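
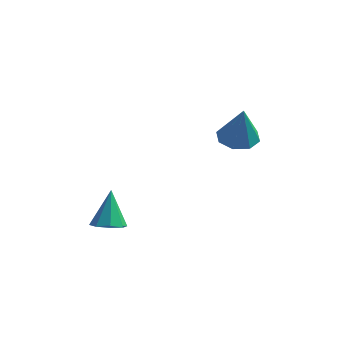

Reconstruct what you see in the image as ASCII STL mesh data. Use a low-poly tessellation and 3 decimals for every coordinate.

solid 
facet normal 0.140 -0.355 -0.924
outer loop
vertex -3.09 -2.134 -1.85
vertex -3.694 -2.588 -1.767
vertex -3.584 -1.881 -2.022
endloop
endfacet
facet normal 0.421 0.900 0.113
outer loop
vertex -3.09 -2.134 -1.85
vertex -3.584 -1.881 -2.022
vertex -3.946 -1.952 -0.113
endloop
endfacet
facet normal 0.142 -0.355 -0.924
outer loop
vertex -3.584 -1.881 -2.022
vertex -3.694 -2.588 -1.767
vertex -4.143 -2.042 -2.046
endloop
endfacet
facet normal -0.276 0.961 -0.017
outer loop
vertex -3.584 -1.881 -2.022
vertex -4.143 -2.042 -2.046
vertex -3.946 -1.952 -0.113
endloop
endfacet
facet normal 0.142 -0.356 -0.924
outer loop
vertex -4.143 -2.042 -2.046
vertex -3.694 -2.588 -1.767
vertex -4.438 -2.523 -1.906
endloop
endfacet
facet normal -0.843 0.535 0.061
outer loop
vertex -4.143 -2.042 -2.046
vertex -4.438 -2.523 -1.906
vertex -3.946 -1.952 -0.113
endloop
endfacet
facet normal 0.141 -0.356 -0.924
outer loop
vertex -4.438 -2.523 -1.906
vertex -3.694 -2.588 -1.767
vertex -4.297 -3.043 -1.684
endloop
endfacet
facet normal -0.945 -0.128 0.300
outer loop
vertex -4.438 -2.523 -1.906
vertex -4.297 -3.043 -1.684
vertex -3.946 -1.952 -0.113
endloop
endfacet
facet normal 0.141 -0.356 -0.924
outer loop
vertex -4.297 -3.043 -1.684
vertex -3.694 -2.588 -1.767
vertex -3.803 -3.296 -1.511
endloop
endfacet
facet normal -0.524 -0.640 0.562
outer loop
vertex -4.297 -3.043 -1.684
vertex -3.803 -3.296 -1.511
vertex -3.946 -1.952 -0.113
endloop
endfacet
facet normal 0.141 -0.356 -0.924
outer loop
vertex -3.803 -3.296 -1.511
vertex -3.694 -2.588 -1.767
vertex -3.245 -3.134 -1.488
endloop
endfacet
facet normal 0.175 -0.701 0.692
outer loop
vertex -3.803 -3.296 -1.511
vertex -3.245 -3.134 -1.488
vertex -3.946 -1.952 -0.113
endloop
endfacet
facet normal 0.141 -0.356 -0.924
outer loop
vertex -3.245 -3.134 -1.488
vertex -3.694 -2.588 -1.767
vertex -2.949 -2.653 -1.628
endloop
endfacet
facet normal 0.739 -0.276 0.614
outer loop
vertex -3.245 -3.134 -1.488
vertex -2.949 -2.653 -1.628
vertex -3.946 -1.952 -0.113
endloop
endfacet
facet normal 0.141 -0.357 -0.924
outer loop
vertex -2.949 -2.653 -1.628
vertex -3.694 -2.588 -1.767
vertex -3.09 -2.134 -1.85
endloop
endfacet
facet normal 0.842 0.389 0.374
outer loop
vertex -2.949 -2.653 -1.628
vertex -3.09 -2.134 -1.85
vertex -3.946 -1.952 -0.113
endloop
endfacet
facet normal -0.257 0.244 -0.935
outer loop
vertex 0.056 2.197 1.473
vertex -0.711 2.597 1.788
vertex 0.15 2.878 1.625
endloop
endfacet
facet normal 0.980 -0.161 0.116
outer loop
vertex 0.056 2.197 1.473
vertex 0.15 2.878 1.625
vertex -0.209 2.123 3.612
endloop
endfacet
facet normal -0.257 0.243 -0.935
outer loop
vertex 0.15 2.878 1.625
vertex -0.711 2.597 1.788
vertex -0.26 3.395 1.872
endloop
endfacet
facet normal 0.810 0.484 0.330
outer loop
vertex 0.15 2.878 1.625
vertex -0.26 3.395 1.872
vertex -0.209 2.123 3.612
endloop
endfacet
facet normal -0.257 0.244 -0.935
outer loop
vertex -0.26 3.395 1.872
vertex -0.711 2.597 1.788
vertex -0.934 3.444 2.07
endloop
endfacet
facet normal 0.225 0.790 0.571
outer loop
vertex -0.26 3.395 1.872
vertex -0.934 3.444 2.07
vertex -0.209 2.123 3.612
endloop
endfacet
facet normal -0.257 0.244 -0.935
outer loop
vertex -0.934 3.444 2.07
vertex -0.711 2.597 1.788
vertex -1.477 2.997 2.103
endloop
endfacet
facet normal -0.431 0.575 0.695
outer loop
vertex -0.934 3.444 2.07
vertex -1.477 2.997 2.103
vertex -0.209 2.123 3.612
endloop
endfacet
facet normal -0.257 0.244 -0.935
outer loop
vertex -1.477 2.997 2.103
vertex -0.711 2.597 1.788
vertex -1.571 2.316 1.951
endloop
endfacet
facet normal -0.775 -0.034 0.631
outer loop
vertex -1.477 2.997 2.103
vertex -1.571 2.316 1.951
vertex -0.209 2.123 3.612
endloop
endfacet
facet normal -0.257 0.244 -0.935
outer loop
vertex -1.571 2.316 1.951
vertex -0.711 2.597 1.788
vertex -1.161 1.8 1.704
endloop
endfacet
facet normal -0.604 -0.679 0.416
outer loop
vertex -1.571 2.316 1.951
vertex -1.161 1.8 1.704
vertex -0.209 2.123 3.612
endloop
endfacet
facet normal -0.257 0.244 -0.935
outer loop
vertex -1.161 1.8 1.704
vertex -0.711 2.597 1.788
vertex -0.487 1.75 1.506
endloop
endfacet
facet normal -0.021 -0.984 0.177
outer loop
vertex -1.161 1.8 1.704
vertex -0.487 1.75 1.506
vertex -0.209 2.123 3.612
endloop
endfacet
facet normal -0.257 0.243 -0.935
outer loop
vertex -0.487 1.75 1.506
vertex -0.711 2.597 1.788
vertex 0.056 2.197 1.473
endloop
endfacet
facet normal 0.637 -0.769 0.052
outer loop
vertex -0.487 1.75 1.506
vertex 0.056 2.197 1.473
vertex -0.209 2.123 3.612
endloop
endfacet

endsolid


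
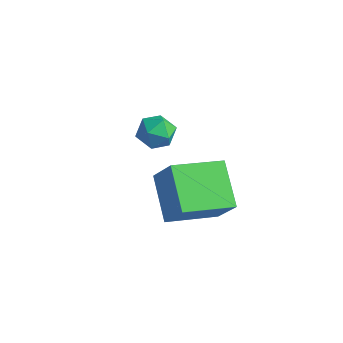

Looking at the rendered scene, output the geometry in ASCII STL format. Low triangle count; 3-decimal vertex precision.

solid 
facet normal -0.568 0.041 -0.822
outer loop
vertex -1.557 -0.708 -1.146
vertex -0.729 1.023 -1.632
vertex -0.246 -1.603 -2.096
endloop
endfacet
facet normal -0.419 -0.874 0.246
outer loop
vertex 0.589 -1.663 -0.888
vertex -1.557 -0.708 -1.146
vertex -0.246 -1.603 -2.096
endloop
endfacet
facet normal -0.568 0.041 -0.822
outer loop
vertex -0.246 -1.603 -2.096
vertex -0.729 1.023 -1.632
vertex 0.582 0.128 -2.583
endloop
endfacet
facet normal 0.709 -0.484 -0.514
outer loop
vertex 0.582 0.128 -2.583
vertex 0.589 -1.663 -0.888
vertex -0.246 -1.603 -2.096
endloop
endfacet
facet normal -0.709 0.483 0.514
outer loop
vertex -1.557 -0.708 -1.146
vertex 0.106 0.963 -0.424
vertex -0.729 1.023 -1.632
endloop
endfacet
facet normal -0.419 -0.874 0.246
outer loop
vertex -0.722 -0.768 0.063
vertex -1.557 -0.708 -1.146
vertex 0.589 -1.663 -0.888
endloop
endfacet
facet normal -0.709 0.484 0.514
outer loop
vertex -0.722 -0.768 0.063
vertex 0.106 0.963 -0.424
vertex -1.557 -0.708 -1.146
endloop
endfacet
facet normal 0.419 0.874 -0.246
outer loop
vertex -0.729 1.023 -1.632
vertex 0.106 0.963 -0.424
vertex 0.582 0.128 -2.583
endloop
endfacet
facet normal 0.709 -0.483 -0.514
outer loop
vertex 1.417 0.068 -1.374
vertex 0.589 -1.663 -0.888
vertex 0.582 0.128 -2.583
endloop
endfacet
facet normal 0.419 0.874 -0.246
outer loop
vertex 0.582 0.128 -2.583
vertex 0.106 0.963 -0.424
vertex 1.417 0.068 -1.374
endloop
endfacet
facet normal 0.568 -0.041 0.822
outer loop
vertex 1.417 0.068 -1.374
vertex -0.722 -0.768 0.063
vertex 0.589 -1.663 -0.888
endloop
endfacet
facet normal 0.568 -0.040 0.822
outer loop
vertex 0.106 0.963 -0.424
vertex -0.722 -0.768 0.063
vertex 1.417 0.068 -1.374
endloop
endfacet
facet normal -0.364 0.357 0.860
outer loop
vertex -3.817 2.123 -1.381
vertex -3.997 1.4 -1.157
vertex -3.299 1.698 -0.985
endloop
endfacet
facet normal 0.163 0.772 0.615
outer loop
vertex -3.817 2.123 -1.381
vertex -3.299 1.698 -0.985
vertex -3.067 2.13 -1.589
endloop
endfacet
facet normal -0.020 0.999 -0.037
outer loop
vertex -3.817 2.123 -1.381
vertex -3.067 2.13 -1.589
vertex -3.621 2.099 -2.134
endloop
endfacet
facet normal -0.660 0.726 -0.195
outer loop
vertex -3.817 2.123 -1.381
vertex -3.621 2.099 -2.134
vertex -4.196 1.648 -1.867
endloop
endfacet
facet normal -0.873 0.329 0.360
outer loop
vertex -3.817 2.123 -1.381
vertex -4.196 1.648 -1.867
vertex -3.997 1.4 -1.157
endloop
endfacet
facet normal 0.748 0.369 0.551
outer loop
vertex -3.067 2.13 -1.589
vertex -3.299 1.698 -0.985
vertex -2.784 1.412 -1.493
endloop
endfacet
facet normal -0.105 -0.301 0.948
outer loop
vertex -3.299 1.698 -0.985
vertex -3.997 1.4 -1.157
vertex -3.359 0.961 -1.226
endloop
endfacet
facet normal -0.928 -0.347 0.139
outer loop
vertex -3.997 1.4 -1.157
vertex -4.196 1.648 -1.867
vertex -3.913 0.93 -1.771
endloop
endfacet
facet normal -0.583 0.295 -0.757
outer loop
vertex -4.196 1.648 -1.867
vertex -3.621 2.099 -2.134
vertex -3.681 1.362 -2.375
endloop
endfacet
facet normal 0.453 0.737 -0.502
outer loop
vertex -3.621 2.099 -2.134
vertex -3.067 2.13 -1.589
vertex -2.983 1.66 -2.203
endloop
endfacet
facet normal 0.660 -0.726 0.195
outer loop
vertex -3.163 0.937 -1.979
vertex -2.784 1.412 -1.493
vertex -3.359 0.961 -1.226
endloop
endfacet
facet normal 0.020 -0.999 0.037
outer loop
vertex -3.163 0.937 -1.979
vertex -3.359 0.961 -1.226
vertex -3.913 0.93 -1.771
endloop
endfacet
facet normal -0.163 -0.772 -0.615
outer loop
vertex -3.163 0.937 -1.979
vertex -3.913 0.93 -1.771
vertex -3.681 1.362 -2.375
endloop
endfacet
facet normal 0.364 -0.357 -0.860
outer loop
vertex -3.163 0.937 -1.979
vertex -3.681 1.362 -2.375
vertex -2.983 1.66 -2.203
endloop
endfacet
facet normal 0.873 -0.329 -0.360
outer loop
vertex -3.163 0.937 -1.979
vertex -2.983 1.66 -2.203
vertex -2.784 1.412 -1.493
endloop
endfacet
facet normal 0.583 -0.295 0.757
outer loop
vertex -3.359 0.961 -1.226
vertex -2.784 1.412 -1.493
vertex -3.299 1.698 -0.985
endloop
endfacet
facet normal -0.453 -0.737 0.502
outer loop
vertex -3.913 0.93 -1.771
vertex -3.359 0.961 -1.226
vertex -3.997 1.4 -1.157
endloop
endfacet
facet normal -0.748 -0.369 -0.551
outer loop
vertex -3.681 1.362 -2.375
vertex -3.913 0.93 -1.771
vertex -4.196 1.648 -1.867
endloop
endfacet
facet normal 0.105 0.301 -0.948
outer loop
vertex -2.983 1.66 -2.203
vertex -3.681 1.362 -2.375
vertex -3.621 2.099 -2.134
endloop
endfacet
facet normal 0.928 0.347 -0.139
outer loop
vertex -2.784 1.412 -1.493
vertex -2.983 1.66 -2.203
vertex -3.067 2.13 -1.589
endloop
endfacet

endsolid


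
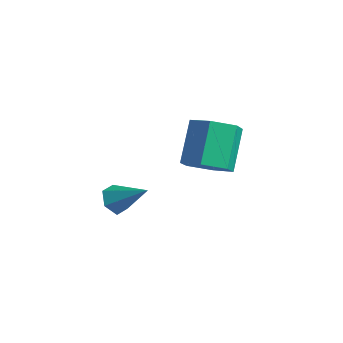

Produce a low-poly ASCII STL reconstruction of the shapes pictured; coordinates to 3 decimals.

solid 
facet normal 0.351 -0.544 -0.762
outer loop
vertex 1.009 -0.487 0.312
vertex 0.011 -0.629 -0.046
vertex 0.585 0.21 -0.38
endloop
endfacet
facet normal 0.848 0.529 0.013
outer loop
vertex 1.009 -0.487 0.312
vertex 0.585 0.21 -0.38
vertex 0.287 0.631 1.884
endloop
endfacet
facet normal 0.848 0.529 0.013
outer loop
vertex 0.287 0.631 1.884
vertex 0.585 0.21 -0.38
vertex -0.137 1.328 1.193
endloop
endfacet
facet normal -0.351 0.543 0.763
outer loop
vertex 0.287 0.631 1.884
vertex -0.137 1.328 1.193
vertex -0.711 0.489 1.526
endloop
endfacet
facet normal 0.349 -0.543 -0.764
outer loop
vertex 0.585 0.21 -0.38
vertex 0.011 -0.629 -0.046
vertex -0.414 0.069 -0.737
endloop
endfacet
facet normal 0.080 0.830 -0.553
outer loop
vertex 0.585 0.21 -0.38
vertex -0.414 0.069 -0.737
vertex -0.137 1.328 1.193
endloop
endfacet
facet normal 0.081 0.829 -0.553
outer loop
vertex -0.137 1.328 1.193
vertex -0.414 0.069 -0.737
vertex -1.136 1.187 0.835
endloop
endfacet
facet normal -0.350 0.543 0.763
outer loop
vertex -0.137 1.328 1.193
vertex -1.136 1.187 0.835
vertex -0.711 0.489 1.526
endloop
endfacet
facet normal 0.351 -0.542 -0.763
outer loop
vertex -0.414 0.069 -0.737
vertex 0.011 -0.629 -0.046
vertex -0.987 -0.771 -0.404
endloop
endfacet
facet normal -0.768 0.300 -0.566
outer loop
vertex -0.414 0.069 -0.737
vertex -0.987 -0.771 -0.404
vertex -1.136 1.187 0.835
endloop
endfacet
facet normal -0.768 0.300 -0.566
outer loop
vertex -1.136 1.187 0.835
vertex -0.987 -0.771 -0.404
vertex -1.709 0.347 1.168
endloop
endfacet
facet normal -0.351 0.542 0.763
outer loop
vertex -1.136 1.187 0.835
vertex -1.709 0.347 1.168
vertex -0.711 0.489 1.526
endloop
endfacet
facet normal 0.351 -0.543 -0.763
outer loop
vertex -0.987 -0.771 -0.404
vertex 0.011 -0.629 -0.046
vertex -0.563 -1.468 0.287
endloop
endfacet
facet normal -0.848 -0.529 -0.013
outer loop
vertex -0.987 -0.771 -0.404
vertex -0.563 -1.468 0.287
vertex -1.709 0.347 1.168
endloop
endfacet
facet normal -0.848 -0.529 -0.013
outer loop
vertex -1.709 0.347 1.168
vertex -0.563 -1.468 0.287
vertex -1.285 -0.35 1.86
endloop
endfacet
facet normal -0.351 0.544 0.762
outer loop
vertex -1.709 0.347 1.168
vertex -1.285 -0.35 1.86
vertex -0.711 0.489 1.526
endloop
endfacet
facet normal 0.350 -0.543 -0.763
outer loop
vertex -0.563 -1.468 0.287
vertex 0.011 -0.629 -0.046
vertex 0.436 -1.327 0.645
endloop
endfacet
facet normal -0.081 -0.830 0.552
outer loop
vertex -0.563 -1.468 0.287
vertex 0.436 -1.327 0.645
vertex -1.285 -0.35 1.86
endloop
endfacet
facet normal -0.081 -0.829 0.553
outer loop
vertex -1.285 -0.35 1.86
vertex 0.436 -1.327 0.645
vertex -0.286 -0.209 2.217
endloop
endfacet
facet normal -0.349 0.543 0.764
outer loop
vertex -1.285 -0.35 1.86
vertex -0.286 -0.209 2.217
vertex -0.711 0.489 1.526
endloop
endfacet
facet normal 0.351 -0.542 -0.763
outer loop
vertex 0.436 -1.327 0.645
vertex 0.011 -0.629 -0.046
vertex 1.009 -0.487 0.312
endloop
endfacet
facet normal 0.768 -0.300 0.566
outer loop
vertex 0.436 -1.327 0.645
vertex 1.009 -0.487 0.312
vertex -0.286 -0.209 2.217
endloop
endfacet
facet normal 0.768 -0.300 0.566
outer loop
vertex -0.286 -0.209 2.217
vertex 1.009 -0.487 0.312
vertex 0.287 0.631 1.884
endloop
endfacet
facet normal -0.351 0.542 0.763
outer loop
vertex -0.286 -0.209 2.217
vertex 0.287 0.631 1.884
vertex -0.711 0.489 1.526
endloop
endfacet
facet normal -0.759 -0.311 -0.572
outer loop
vertex -3.758 -1.985 -4.185
vertex -4.253 -1.68 -3.695
vertex -3.986 -1.266 -4.274
endloop
endfacet
facet normal 0.804 0.185 -0.566
outer loop
vertex -3.758 -1.985 -4.185
vertex -3.986 -1.266 -4.274
vertex -2.887 -1.12 -2.665
endloop
endfacet
facet normal -0.759 -0.311 -0.572
outer loop
vertex -3.986 -1.266 -4.274
vertex -4.253 -1.68 -3.695
vertex -4.481 -0.96 -3.784
endloop
endfacet
facet normal 0.289 0.916 -0.280
outer loop
vertex -3.986 -1.266 -4.274
vertex -4.481 -0.96 -3.784
vertex -2.887 -1.12 -2.665
endloop
endfacet
facet normal -0.759 -0.311 -0.572
outer loop
vertex -4.481 -0.96 -3.784
vertex -4.253 -1.68 -3.695
vertex -4.747 -1.375 -3.206
endloop
endfacet
facet normal -0.255 0.837 0.484
outer loop
vertex -4.481 -0.96 -3.784
vertex -4.747 -1.375 -3.206
vertex -2.887 -1.12 -2.665
endloop
endfacet
facet normal -0.759 -0.310 -0.573
outer loop
vertex -4.747 -1.375 -3.206
vertex -4.253 -1.68 -3.695
vertex -4.52 -2.094 -3.117
endloop
endfacet
facet normal -0.283 0.029 0.959
outer loop
vertex -4.747 -1.375 -3.206
vertex -4.52 -2.094 -3.117
vertex -2.887 -1.12 -2.665
endloop
endfacet
facet normal -0.758 -0.311 -0.573
outer loop
vertex -4.52 -2.094 -3.117
vertex -4.253 -1.68 -3.695
vertex -4.025 -2.399 -3.606
endloop
endfacet
facet normal 0.232 -0.702 0.673
outer loop
vertex -4.52 -2.094 -3.117
vertex -4.025 -2.399 -3.606
vertex -2.887 -1.12 -2.665
endloop
endfacet
facet normal -0.759 -0.311 -0.572
outer loop
vertex -4.025 -2.399 -3.606
vertex -4.253 -1.68 -3.695
vertex -3.758 -1.985 -4.185
endloop
endfacet
facet normal 0.776 -0.625 -0.089
outer loop
vertex -4.025 -2.399 -3.606
vertex -3.758 -1.985 -4.185
vertex -2.887 -1.12 -2.665
endloop
endfacet

endsolid


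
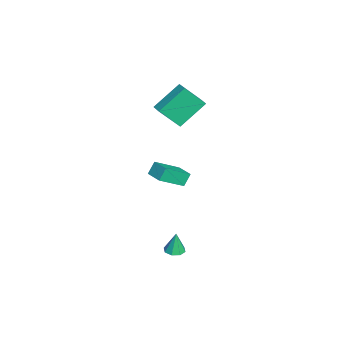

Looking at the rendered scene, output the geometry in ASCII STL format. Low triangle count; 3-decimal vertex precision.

solid 
facet normal 0.030 -0.063 -0.998
outer loop
vertex 2.122 0.178 -4.504
vertex 1.818 0.67 -4.544
vertex 2.382 0.538 -4.519
endloop
endfacet
facet normal 0.736 -0.513 0.443
outer loop
vertex 2.122 0.178 -4.504
vertex 2.382 0.538 -4.519
vertex 1.782 0.75 -3.276
endloop
endfacet
facet normal 0.029 -0.064 -0.998
outer loop
vertex 2.382 0.538 -4.519
vertex 1.818 0.67 -4.544
vertex 2.311 0.975 -4.549
endloop
endfacet
facet normal 0.898 0.174 0.404
outer loop
vertex 2.382 0.538 -4.519
vertex 2.311 0.975 -4.549
vertex 1.782 0.75 -3.276
endloop
endfacet
facet normal 0.028 -0.061 -0.998
outer loop
vertex 2.311 0.975 -4.549
vertex 1.818 0.67 -4.544
vertex 1.952 1.234 -4.575
endloop
endfacet
facet normal 0.530 0.770 0.356
outer loop
vertex 2.311 0.975 -4.549
vertex 1.952 1.234 -4.575
vertex 1.782 0.75 -3.276
endloop
endfacet
facet normal 0.028 -0.062 -0.998
outer loop
vertex 1.952 1.234 -4.575
vertex 1.818 0.67 -4.544
vertex 1.514 1.162 -4.583
endloop
endfacet
facet normal -0.159 0.932 0.326
outer loop
vertex 1.952 1.234 -4.575
vertex 1.514 1.162 -4.583
vertex 1.782 0.75 -3.276
endloop
endfacet
facet normal 0.028 -0.062 -0.998
outer loop
vertex 1.514 1.162 -4.583
vertex 1.818 0.67 -4.544
vertex 1.254 0.803 -4.568
endloop
endfacet
facet normal -0.757 0.562 0.332
outer loop
vertex 1.514 1.162 -4.583
vertex 1.254 0.803 -4.568
vertex 1.782 0.75 -3.276
endloop
endfacet
facet normal 0.027 -0.064 -0.998
outer loop
vertex 1.254 0.803 -4.568
vertex 1.818 0.67 -4.544
vertex 1.324 0.366 -4.538
endloop
endfacet
facet normal -0.921 -0.122 0.371
outer loop
vertex 1.254 0.803 -4.568
vertex 1.324 0.366 -4.538
vertex 1.782 0.75 -3.276
endloop
endfacet
facet normal 0.027 -0.063 -0.998
outer loop
vertex 1.324 0.366 -4.538
vertex 1.818 0.67 -4.544
vertex 1.684 0.107 -4.512
endloop
endfacet
facet normal -0.550 -0.722 0.419
outer loop
vertex 1.324 0.366 -4.538
vertex 1.684 0.107 -4.512
vertex 1.782 0.75 -3.276
endloop
endfacet
facet normal 0.029 -0.063 -0.998
outer loop
vertex 1.684 0.107 -4.512
vertex 1.818 0.67 -4.544
vertex 2.122 0.178 -4.504
endloop
endfacet
facet normal 0.135 -0.883 0.449
outer loop
vertex 1.684 0.107 -4.512
vertex 2.122 0.178 -4.504
vertex 1.782 0.75 -3.276
endloop
endfacet
facet normal -0.906 -0.372 -0.204
outer loop
vertex -3.667 -0.636 2.762
vertex -4.504 0.701 4.04
vertex -3.841 0.501 1.457
endloop
endfacet
facet normal 0.412 -0.659 -0.629
outer loop
vertex -3.116 0.799 1.62
vertex -3.667 -0.636 2.762
vertex -3.841 0.501 1.457
endloop
endfacet
facet normal -0.906 -0.372 -0.204
outer loop
vertex -3.841 0.501 1.457
vertex -4.504 0.701 4.04
vertex -4.678 1.839 2.735
endloop
endfacet
facet normal -0.100 0.654 -0.750
outer loop
vertex -4.678 1.839 2.735
vertex -3.116 0.799 1.62
vertex -3.841 0.501 1.457
endloop
endfacet
facet normal 0.100 -0.654 0.750
outer loop
vertex -3.667 -0.636 2.762
vertex -3.779 0.999 4.203
vertex -4.504 0.701 4.04
endloop
endfacet
facet normal 0.412 -0.659 -0.630
outer loop
vertex -2.942 -0.339 2.925
vertex -3.667 -0.636 2.762
vertex -3.116 0.799 1.62
endloop
endfacet
facet normal 0.099 -0.654 0.750
outer loop
vertex -2.942 -0.339 2.925
vertex -3.779 0.999 4.203
vertex -3.667 -0.636 2.762
endloop
endfacet
facet normal -0.412 0.659 0.629
outer loop
vertex -4.504 0.701 4.04
vertex -3.779 0.999 4.203
vertex -4.678 1.839 2.735
endloop
endfacet
facet normal -0.099 0.654 -0.750
outer loop
vertex -3.953 2.136 2.898
vertex -3.116 0.799 1.62
vertex -4.678 1.839 2.735
endloop
endfacet
facet normal -0.412 0.659 0.629
outer loop
vertex -4.678 1.839 2.735
vertex -3.779 0.999 4.203
vertex -3.953 2.136 2.898
endloop
endfacet
facet normal 0.906 0.372 0.204
outer loop
vertex -3.953 2.136 2.898
vertex -2.942 -0.339 2.925
vertex -3.116 0.799 1.62
endloop
endfacet
facet normal 0.906 0.372 0.203
outer loop
vertex -3.779 0.999 4.203
vertex -2.942 -0.339 2.925
vertex -3.953 2.136 2.898
endloop
endfacet
facet normal -0.418 0.724 -0.549
outer loop
vertex -2.539 0.764 -1.268
vertex -1.646 1.389 -1.124
vertex -2.194 0.431 -1.969
endloop
endfacet
facet normal -0.812 -0.568 -0.130
outer loop
vertex -1.454 -0.849 -0.996
vertex -2.539 0.764 -1.268
vertex -2.194 0.431 -1.969
endloop
endfacet
facet normal -0.417 0.724 -0.550
outer loop
vertex -2.194 0.431 -1.969
vertex -1.646 1.389 -1.124
vertex -1.3 1.056 -1.825
endloop
endfacet
facet normal 0.407 -0.392 -0.825
outer loop
vertex -1.3 1.056 -1.825
vertex -1.454 -0.849 -0.996
vertex -2.194 0.431 -1.969
endloop
endfacet
facet normal -0.407 0.392 0.825
outer loop
vertex -2.539 0.764 -1.268
vertex -0.906 0.109 -0.151
vertex -1.646 1.389 -1.124
endloop
endfacet
facet normal -0.812 -0.568 -0.131
outer loop
vertex -1.8 -0.516 -0.295
vertex -2.539 0.764 -1.268
vertex -1.454 -0.849 -0.996
endloop
endfacet
facet normal -0.407 0.392 0.825
outer loop
vertex -1.8 -0.516 -0.295
vertex -0.906 0.109 -0.151
vertex -2.539 0.764 -1.268
endloop
endfacet
facet normal 0.812 0.569 0.131
outer loop
vertex -1.646 1.389 -1.124
vertex -0.906 0.109 -0.151
vertex -1.3 1.056 -1.825
endloop
endfacet
facet normal 0.407 -0.392 -0.825
outer loop
vertex -0.561 -0.224 -0.852
vertex -1.454 -0.849 -0.996
vertex -1.3 1.056 -1.825
endloop
endfacet
facet normal 0.813 0.568 0.130
outer loop
vertex -1.3 1.056 -1.825
vertex -0.906 0.109 -0.151
vertex -0.561 -0.224 -0.852
endloop
endfacet
facet normal 0.418 -0.723 0.550
outer loop
vertex -0.561 -0.224 -0.852
vertex -1.8 -0.516 -0.295
vertex -1.454 -0.849 -0.996
endloop
endfacet
facet normal 0.418 -0.724 0.549
outer loop
vertex -0.906 0.109 -0.151
vertex -1.8 -0.516 -0.295
vertex -0.561 -0.224 -0.852
endloop
endfacet

endsolid


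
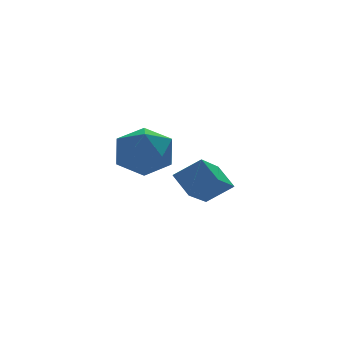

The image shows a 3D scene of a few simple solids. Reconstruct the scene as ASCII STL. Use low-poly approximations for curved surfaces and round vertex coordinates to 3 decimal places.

solid 
facet normal -0.746 0.665 -0.020
outer loop
vertex -0.969 1.405 0.307
vertex -1.698 0.573 -0.182
vertex -1.63 0.685 1.02
endloop
endfacet
facet normal -0.303 0.796 0.523
outer loop
vertex -0.969 1.405 0.307
vertex -1.63 0.685 1.02
vertex -0.482 0.933 1.308
endloop
endfacet
facet normal 0.349 0.902 0.255
outer loop
vertex -0.969 1.405 0.307
vertex -0.482 0.933 1.308
vertex 0.16 0.974 0.284
endloop
endfacet
facet normal 0.310 0.835 -0.455
outer loop
vertex -0.969 1.405 0.307
vertex 0.16 0.974 0.284
vertex -0.591 0.751 -0.637
endloop
endfacet
facet normal -0.368 0.689 -0.625
outer loop
vertex -0.969 1.405 0.307
vertex -0.591 0.751 -0.637
vertex -1.698 0.573 -0.182
endloop
endfacet
facet normal -0.281 0.214 0.936
outer loop
vertex -0.482 0.933 1.308
vertex -1.63 0.685 1.02
vertex -0.909 -0.191 1.437
endloop
endfacet
facet normal -0.998 0.001 0.056
outer loop
vertex -1.63 0.685 1.02
vertex -1.698 0.573 -0.182
vertex -1.66 -0.414 0.516
endloop
endfacet
facet normal -0.385 0.041 -0.922
outer loop
vertex -1.698 0.573 -0.182
vertex -0.591 0.751 -0.637
vertex -1.018 -0.373 -0.508
endloop
endfacet
facet normal 0.711 0.277 -0.647
outer loop
vertex -0.591 0.751 -0.637
vertex 0.16 0.974 0.284
vertex 0.13 -0.125 -0.22
endloop
endfacet
facet normal 0.775 0.384 0.501
outer loop
vertex 0.16 0.974 0.284
vertex -0.482 0.933 1.308
vertex 0.198 -0.013 0.982
endloop
endfacet
facet normal -0.310 -0.835 0.455
outer loop
vertex -0.531 -0.845 0.493
vertex -0.909 -0.191 1.437
vertex -1.66 -0.414 0.516
endloop
endfacet
facet normal -0.349 -0.902 -0.255
outer loop
vertex -0.531 -0.845 0.493
vertex -1.66 -0.414 0.516
vertex -1.018 -0.373 -0.508
endloop
endfacet
facet normal 0.303 -0.796 -0.523
outer loop
vertex -0.531 -0.845 0.493
vertex -1.018 -0.373 -0.508
vertex 0.13 -0.125 -0.22
endloop
endfacet
facet normal 0.746 -0.665 0.020
outer loop
vertex -0.531 -0.845 0.493
vertex 0.13 -0.125 -0.22
vertex 0.198 -0.013 0.982
endloop
endfacet
facet normal 0.368 -0.689 0.625
outer loop
vertex -0.531 -0.845 0.493
vertex 0.198 -0.013 0.982
vertex -0.909 -0.191 1.437
endloop
endfacet
facet normal -0.711 -0.277 0.647
outer loop
vertex -1.66 -0.414 0.516
vertex -0.909 -0.191 1.437
vertex -1.63 0.685 1.02
endloop
endfacet
facet normal -0.775 -0.384 -0.501
outer loop
vertex -1.018 -0.373 -0.508
vertex -1.66 -0.414 0.516
vertex -1.698 0.573 -0.182
endloop
endfacet
facet normal 0.281 -0.214 -0.936
outer loop
vertex 0.13 -0.125 -0.22
vertex -1.018 -0.373 -0.508
vertex -0.591 0.751 -0.637
endloop
endfacet
facet normal 0.998 -0.001 -0.056
outer loop
vertex 0.198 -0.013 0.982
vertex 0.13 -0.125 -0.22
vertex 0.16 0.974 0.284
endloop
endfacet
facet normal 0.385 -0.041 0.922
outer loop
vertex -0.909 -0.191 1.437
vertex 0.198 -0.013 0.982
vertex -0.482 0.933 1.308
endloop
endfacet
facet normal -0.756 0.278 -0.592
outer loop
vertex -0.912 -4.079 -0.111
vertex -1.161 -3.286 0.579
vertex 0.233 -2.921 -1.03
endloop
endfacet
facet normal 0.230 -0.734 -0.638
outer loop
vertex 1.141 -3.254 -0.319
vertex -0.912 -4.079 -0.111
vertex 0.233 -2.921 -1.03
endloop
endfacet
facet normal -0.756 0.278 -0.592
outer loop
vertex 0.233 -2.921 -1.03
vertex -1.161 -3.286 0.579
vertex -0.016 -2.128 -0.34
endloop
endfacet
facet normal 0.612 0.620 -0.491
outer loop
vertex -0.016 -2.128 -0.34
vertex 1.141 -3.254 -0.319
vertex 0.233 -2.921 -1.03
endloop
endfacet
facet normal -0.612 -0.620 0.491
outer loop
vertex -0.912 -4.079 -0.111
vertex -0.253 -3.619 1.29
vertex -1.161 -3.286 0.579
endloop
endfacet
facet normal 0.230 -0.734 -0.638
outer loop
vertex -0.004 -4.412 0.6
vertex -0.912 -4.079 -0.111
vertex 1.141 -3.254 -0.319
endloop
endfacet
facet normal -0.612 -0.620 0.491
outer loop
vertex -0.004 -4.412 0.6
vertex -0.253 -3.619 1.29
vertex -0.912 -4.079 -0.111
endloop
endfacet
facet normal -0.230 0.734 0.638
outer loop
vertex -1.161 -3.286 0.579
vertex -0.253 -3.619 1.29
vertex -0.016 -2.128 -0.34
endloop
endfacet
facet normal 0.612 0.620 -0.491
outer loop
vertex 0.892 -2.461 0.371
vertex 1.141 -3.254 -0.319
vertex -0.016 -2.128 -0.34
endloop
endfacet
facet normal -0.230 0.734 0.638
outer loop
vertex -0.016 -2.128 -0.34
vertex -0.253 -3.619 1.29
vertex 0.892 -2.461 0.371
endloop
endfacet
facet normal 0.756 -0.278 0.592
outer loop
vertex 0.892 -2.461 0.371
vertex -0.004 -4.412 0.6
vertex 1.141 -3.254 -0.319
endloop
endfacet
facet normal 0.756 -0.278 0.592
outer loop
vertex -0.253 -3.619 1.29
vertex -0.004 -4.412 0.6
vertex 0.892 -2.461 0.371
endloop
endfacet

endsolid


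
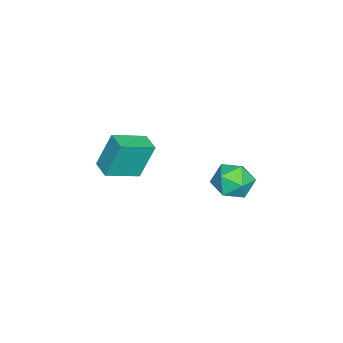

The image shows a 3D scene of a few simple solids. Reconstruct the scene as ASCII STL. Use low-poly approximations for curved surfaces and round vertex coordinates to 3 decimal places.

solid 
facet normal 0.359 0.930 -0.084
outer loop
vertex -1.287 1.768 -2.181
vertex -1.912 2.074 -1.465
vertex -1.0 1.744 -1.225
endloop
endfacet
facet normal 0.859 0.448 -0.247
outer loop
vertex -1.287 1.768 -2.181
vertex -1.0 1.744 -1.225
vertex -0.777 0.983 -1.832
endloop
endfacet
facet normal 0.616 0.050 -0.786
outer loop
vertex -1.287 1.768 -2.181
vertex -0.777 0.983 -1.832
vertex -1.551 0.842 -2.447
endloop
endfacet
facet normal -0.036 0.285 -0.958
outer loop
vertex -1.287 1.768 -2.181
vertex -1.551 0.842 -2.447
vertex -2.253 1.516 -2.22
endloop
endfacet
facet normal -0.195 0.829 -0.524
outer loop
vertex -1.287 1.768 -2.181
vertex -2.253 1.516 -2.22
vertex -1.912 2.074 -1.465
endloop
endfacet
facet normal 0.947 0.023 0.319
outer loop
vertex -0.777 0.983 -1.832
vertex -1.0 1.744 -1.225
vertex -1.087 0.804 -0.9
endloop
endfacet
facet normal 0.137 0.802 0.582
outer loop
vertex -1.0 1.744 -1.225
vertex -1.912 2.074 -1.465
vertex -1.789 1.478 -0.673
endloop
endfacet
facet normal -0.758 0.639 -0.130
outer loop
vertex -1.912 2.074 -1.465
vertex -2.253 1.516 -2.22
vertex -2.563 1.337 -1.288
endloop
endfacet
facet normal -0.500 -0.241 -0.832
outer loop
vertex -2.253 1.516 -2.22
vertex -1.551 0.842 -2.447
vertex -2.34 0.576 -1.895
endloop
endfacet
facet normal 0.553 -0.622 -0.554
outer loop
vertex -1.551 0.842 -2.447
vertex -0.777 0.983 -1.832
vertex -1.428 0.246 -1.655
endloop
endfacet
facet normal 0.036 -0.285 0.958
outer loop
vertex -2.053 0.552 -0.939
vertex -1.087 0.804 -0.9
vertex -1.789 1.478 -0.673
endloop
endfacet
facet normal -0.616 -0.050 0.786
outer loop
vertex -2.053 0.552 -0.939
vertex -1.789 1.478 -0.673
vertex -2.563 1.337 -1.288
endloop
endfacet
facet normal -0.859 -0.448 0.247
outer loop
vertex -2.053 0.552 -0.939
vertex -2.563 1.337 -1.288
vertex -2.34 0.576 -1.895
endloop
endfacet
facet normal -0.359 -0.930 0.084
outer loop
vertex -2.053 0.552 -0.939
vertex -2.34 0.576 -1.895
vertex -1.428 0.246 -1.655
endloop
endfacet
facet normal 0.195 -0.829 0.524
outer loop
vertex -2.053 0.552 -0.939
vertex -1.428 0.246 -1.655
vertex -1.087 0.804 -0.9
endloop
endfacet
facet normal 0.500 0.241 0.832
outer loop
vertex -1.789 1.478 -0.673
vertex -1.087 0.804 -0.9
vertex -1.0 1.744 -1.225
endloop
endfacet
facet normal -0.553 0.622 0.554
outer loop
vertex -2.563 1.337 -1.288
vertex -1.789 1.478 -0.673
vertex -1.912 2.074 -1.465
endloop
endfacet
facet normal -0.947 -0.023 -0.319
outer loop
vertex -2.34 0.576 -1.895
vertex -2.563 1.337 -1.288
vertex -2.253 1.516 -2.22
endloop
endfacet
facet normal -0.137 -0.802 -0.582
outer loop
vertex -1.428 0.246 -1.655
vertex -2.34 0.576 -1.895
vertex -1.551 0.842 -2.447
endloop
endfacet
facet normal 0.758 -0.639 0.130
outer loop
vertex -1.087 0.804 -0.9
vertex -1.428 0.246 -1.655
vertex -0.777 0.983 -1.832
endloop
endfacet
facet normal -0.641 0.678 -0.360
outer loop
vertex -3.448 -3.14 -1.02
vertex -2.732 -2.504 -1.096
vertex -3.103 -3.736 -2.759
endloop
endfacet
facet normal -0.745 -0.662 0.079
outer loop
vertex -2.008 -4.896 -2.144
vertex -3.448 -3.14 -1.02
vertex -3.103 -3.736 -2.759
endloop
endfacet
facet normal -0.641 0.678 -0.359
outer loop
vertex -3.103 -3.736 -2.759
vertex -2.732 -2.504 -1.096
vertex -2.388 -3.1 -2.835
endloop
endfacet
facet normal 0.185 -0.319 -0.930
outer loop
vertex -2.388 -3.1 -2.835
vertex -2.008 -4.896 -2.144
vertex -3.103 -3.736 -2.759
endloop
endfacet
facet normal -0.184 0.319 0.930
outer loop
vertex -3.448 -3.14 -1.02
vertex -1.637 -3.664 -0.481
vertex -2.732 -2.504 -1.096
endloop
endfacet
facet normal -0.745 -0.662 0.079
outer loop
vertex -2.352 -4.3 -0.405
vertex -3.448 -3.14 -1.02
vertex -2.008 -4.896 -2.144
endloop
endfacet
facet normal -0.185 0.319 0.930
outer loop
vertex -2.352 -4.3 -0.405
vertex -1.637 -3.664 -0.481
vertex -3.448 -3.14 -1.02
endloop
endfacet
facet normal 0.746 0.662 -0.079
outer loop
vertex -2.732 -2.504 -1.096
vertex -1.637 -3.664 -0.481
vertex -2.388 -3.1 -2.835
endloop
endfacet
facet normal 0.184 -0.319 -0.930
outer loop
vertex -1.292 -4.26 -2.22
vertex -2.008 -4.896 -2.144
vertex -2.388 -3.1 -2.835
endloop
endfacet
facet normal 0.745 0.662 -0.079
outer loop
vertex -2.388 -3.1 -2.835
vertex -1.637 -3.664 -0.481
vertex -1.292 -4.26 -2.22
endloop
endfacet
facet normal 0.641 -0.678 0.359
outer loop
vertex -1.292 -4.26 -2.22
vertex -2.352 -4.3 -0.405
vertex -2.008 -4.896 -2.144
endloop
endfacet
facet normal 0.641 -0.678 0.360
outer loop
vertex -1.637 -3.664 -0.481
vertex -2.352 -4.3 -0.405
vertex -1.292 -4.26 -2.22
endloop
endfacet

endsolid


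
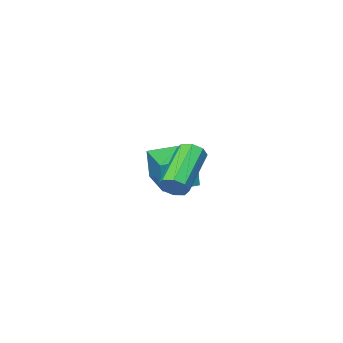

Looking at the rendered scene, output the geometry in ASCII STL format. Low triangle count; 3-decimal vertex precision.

solid 
facet normal -0.950 0.297 0.095
outer loop
vertex -2.982 -1.278 2.552
vertex -2.515 0.249 2.449
vertex -3.127 -1.322 1.241
endloop
endfacet
facet normal -0.292 -0.954 0.064
outer loop
vertex -1.825 -1.729 1.111
vertex -2.982 -1.278 2.552
vertex -3.127 -1.322 1.241
endloop
endfacet
facet normal -0.950 0.297 0.095
outer loop
vertex -3.127 -1.322 1.241
vertex -2.515 0.249 2.449
vertex -2.66 0.205 1.138
endloop
endfacet
facet normal -0.110 -0.033 -0.993
outer loop
vertex -2.66 0.205 1.138
vertex -1.825 -1.729 1.111
vertex -3.127 -1.322 1.241
endloop
endfacet
facet normal 0.110 0.033 0.993
outer loop
vertex -2.982 -1.278 2.552
vertex -1.213 -0.158 2.319
vertex -2.515 0.249 2.449
endloop
endfacet
facet normal -0.292 -0.954 0.064
outer loop
vertex -1.68 -1.685 2.422
vertex -2.982 -1.278 2.552
vertex -1.825 -1.729 1.111
endloop
endfacet
facet normal 0.110 0.033 0.993
outer loop
vertex -1.68 -1.685 2.422
vertex -1.213 -0.158 2.319
vertex -2.982 -1.278 2.552
endloop
endfacet
facet normal 0.292 0.954 -0.064
outer loop
vertex -2.515 0.249 2.449
vertex -1.213 -0.158 2.319
vertex -2.66 0.205 1.138
endloop
endfacet
facet normal -0.110 -0.033 -0.993
outer loop
vertex -1.358 -0.202 1.008
vertex -1.825 -1.729 1.111
vertex -2.66 0.205 1.138
endloop
endfacet
facet normal 0.292 0.954 -0.064
outer loop
vertex -2.66 0.205 1.138
vertex -1.213 -0.158 2.319
vertex -1.358 -0.202 1.008
endloop
endfacet
facet normal 0.950 -0.297 -0.095
outer loop
vertex -1.358 -0.202 1.008
vertex -1.68 -1.685 2.422
vertex -1.825 -1.729 1.111
endloop
endfacet
facet normal 0.950 -0.297 -0.095
outer loop
vertex -1.213 -0.158 2.319
vertex -1.68 -1.685 2.422
vertex -1.358 -0.202 1.008
endloop
endfacet
facet normal 0.718 0.491 -0.494
outer loop
vertex 1.157 3.435 3.419
vertex 0.804 3.559 3.029
vertex 0.961 3.793 3.49
endloop
endfacet
facet normal 0.511 0.110 0.853
outer loop
vertex 1.157 3.435 3.419
vertex 0.961 3.793 3.49
vertex -0.272 2.458 4.401
endloop
endfacet
facet normal 0.511 0.110 0.852
outer loop
vertex -0.272 2.458 4.401
vertex 0.961 3.793 3.49
vertex -0.467 2.815 4.472
endloop
endfacet
facet normal -0.718 -0.490 0.494
outer loop
vertex -0.272 2.458 4.401
vertex -0.467 2.815 4.472
vertex -0.624 2.581 4.011
endloop
endfacet
facet normal 0.717 0.492 -0.494
outer loop
vertex 0.961 3.793 3.49
vertex 0.804 3.559 3.029
vertex 0.673 4.013 3.291
endloop
endfacet
facet normal 0.026 0.689 0.724
outer loop
vertex 0.961 3.793 3.49
vertex 0.673 4.013 3.291
vertex -0.467 2.815 4.472
endloop
endfacet
facet normal 0.026 0.689 0.724
outer loop
vertex -0.467 2.815 4.472
vertex 0.673 4.013 3.291
vertex -0.755 3.035 4.273
endloop
endfacet
facet normal -0.717 -0.492 0.494
outer loop
vertex -0.467 2.815 4.472
vertex -0.755 3.035 4.273
vertex -0.624 2.581 4.011
endloop
endfacet
facet normal 0.718 0.492 -0.493
outer loop
vertex 0.673 4.013 3.291
vertex 0.804 3.559 3.029
vertex 0.463 3.967 2.939
endloop
endfacet
facet normal -0.474 0.864 0.170
outer loop
vertex 0.673 4.013 3.291
vertex 0.463 3.967 2.939
vertex -0.755 3.035 4.273
endloop
endfacet
facet normal -0.474 0.864 0.171
outer loop
vertex -0.755 3.035 4.273
vertex 0.463 3.967 2.939
vertex -0.966 2.989 3.92
endloop
endfacet
facet normal -0.718 -0.492 0.493
outer loop
vertex -0.755 3.035 4.273
vertex -0.966 2.989 3.92
vertex -0.624 2.581 4.011
endloop
endfacet
facet normal 0.718 0.491 -0.493
outer loop
vertex 0.463 3.967 2.939
vertex 0.804 3.559 3.029
vertex 0.452 3.682 2.639
endloop
endfacet
facet normal -0.696 0.533 -0.481
outer loop
vertex 0.463 3.967 2.939
vertex 0.452 3.682 2.639
vertex -0.966 2.989 3.92
endloop
endfacet
facet normal -0.695 0.534 -0.481
outer loop
vertex -0.966 2.989 3.92
vertex 0.452 3.682 2.639
vertex -0.977 2.705 3.621
endloop
endfacet
facet normal -0.718 -0.492 0.493
outer loop
vertex -0.966 2.989 3.92
vertex -0.977 2.705 3.621
vertex -0.624 2.581 4.011
endloop
endfacet
facet normal 0.718 0.490 -0.494
outer loop
vertex 0.452 3.682 2.639
vertex 0.804 3.559 3.029
vertex 0.647 3.325 2.568
endloop
endfacet
facet normal -0.511 -0.110 -0.853
outer loop
vertex 0.452 3.682 2.639
vertex 0.647 3.325 2.568
vertex -0.977 2.705 3.621
endloop
endfacet
facet normal -0.511 -0.110 -0.853
outer loop
vertex -0.977 2.705 3.621
vertex 0.647 3.325 2.568
vertex -0.781 2.347 3.55
endloop
endfacet
facet normal -0.718 -0.491 0.494
outer loop
vertex -0.977 2.705 3.621
vertex -0.781 2.347 3.55
vertex -0.624 2.581 4.011
endloop
endfacet
facet normal 0.717 0.492 -0.494
outer loop
vertex 0.647 3.325 2.568
vertex 0.804 3.559 3.029
vertex 0.935 3.105 2.767
endloop
endfacet
facet normal -0.026 -0.689 -0.724
outer loop
vertex 0.647 3.325 2.568
vertex 0.935 3.105 2.767
vertex -0.781 2.347 3.55
endloop
endfacet
facet normal -0.026 -0.689 -0.724
outer loop
vertex -0.781 2.347 3.55
vertex 0.935 3.105 2.767
vertex -0.493 2.127 3.749
endloop
endfacet
facet normal -0.717 -0.492 0.494
outer loop
vertex -0.781 2.347 3.55
vertex -0.493 2.127 3.749
vertex -0.624 2.581 4.011
endloop
endfacet
facet normal 0.718 0.492 -0.493
outer loop
vertex 0.935 3.105 2.767
vertex 0.804 3.559 3.029
vertex 1.146 3.151 3.12
endloop
endfacet
facet normal 0.474 -0.864 -0.171
outer loop
vertex 0.935 3.105 2.767
vertex 1.146 3.151 3.12
vertex -0.493 2.127 3.749
endloop
endfacet
facet normal 0.474 -0.864 -0.170
outer loop
vertex -0.493 2.127 3.749
vertex 1.146 3.151 3.12
vertex -0.283 2.173 4.101
endloop
endfacet
facet normal -0.718 -0.492 0.493
outer loop
vertex -0.493 2.127 3.749
vertex -0.283 2.173 4.101
vertex -0.624 2.581 4.011
endloop
endfacet
facet normal 0.718 0.492 -0.493
outer loop
vertex 1.146 3.151 3.12
vertex 0.804 3.559 3.029
vertex 1.157 3.435 3.419
endloop
endfacet
facet normal 0.696 -0.534 0.481
outer loop
vertex 1.146 3.151 3.12
vertex 1.157 3.435 3.419
vertex -0.283 2.173 4.101
endloop
endfacet
facet normal 0.696 -0.533 0.481
outer loop
vertex -0.283 2.173 4.101
vertex 1.157 3.435 3.419
vertex -0.272 2.458 4.401
endloop
endfacet
facet normal -0.718 -0.491 0.493
outer loop
vertex -0.283 2.173 4.101
vertex -0.272 2.458 4.401
vertex -0.624 2.581 4.011
endloop
endfacet

endsolid


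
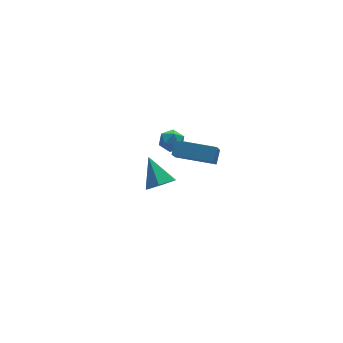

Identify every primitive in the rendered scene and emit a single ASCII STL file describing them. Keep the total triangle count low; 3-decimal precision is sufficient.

solid 
facet normal -0.107 0.915 0.390
outer loop
vertex 1.805 3.079 -0.371
vertex 1.49 2.774 0.258
vertex 2.249 2.878 0.222
endloop
endfacet
facet normal 0.459 0.887 -0.043
outer loop
vertex 1.805 3.079 -0.371
vertex 2.249 2.878 0.222
vertex 2.475 2.726 -0.496
endloop
endfacet
facet normal 0.233 0.686 -0.689
outer loop
vertex 1.805 3.079 -0.371
vertex 2.475 2.726 -0.496
vertex 1.855 2.528 -0.903
endloop
endfacet
facet normal -0.473 0.589 -0.655
outer loop
vertex 1.805 3.079 -0.371
vertex 1.855 2.528 -0.903
vertex 1.246 2.557 -0.437
endloop
endfacet
facet normal -0.683 0.730 0.012
outer loop
vertex 1.805 3.079 -0.371
vertex 1.246 2.557 -0.437
vertex 1.49 2.774 0.258
endloop
endfacet
facet normal 0.901 0.384 0.202
outer loop
vertex 2.475 2.726 -0.496
vertex 2.249 2.878 0.222
vertex 2.574 2.203 0.057
endloop
endfacet
facet normal -0.016 0.428 0.904
outer loop
vertex 2.249 2.878 0.222
vertex 1.49 2.774 0.258
vertex 1.965 2.232 0.523
endloop
endfacet
facet normal -0.948 0.130 0.292
outer loop
vertex 1.49 2.774 0.258
vertex 1.246 2.557 -0.437
vertex 1.345 2.034 0.116
endloop
endfacet
facet normal -0.608 -0.100 -0.788
outer loop
vertex 1.246 2.557 -0.437
vertex 1.855 2.528 -0.903
vertex 1.571 1.882 -0.602
endloop
endfacet
facet normal 0.535 0.057 -0.843
outer loop
vertex 1.855 2.528 -0.903
vertex 2.475 2.726 -0.496
vertex 2.33 1.986 -0.638
endloop
endfacet
facet normal 0.473 -0.589 0.655
outer loop
vertex 2.015 1.681 -0.009
vertex 2.574 2.203 0.057
vertex 1.965 2.232 0.523
endloop
endfacet
facet normal -0.233 -0.686 0.689
outer loop
vertex 2.015 1.681 -0.009
vertex 1.965 2.232 0.523
vertex 1.345 2.034 0.116
endloop
endfacet
facet normal -0.459 -0.887 0.043
outer loop
vertex 2.015 1.681 -0.009
vertex 1.345 2.034 0.116
vertex 1.571 1.882 -0.602
endloop
endfacet
facet normal 0.107 -0.915 -0.390
outer loop
vertex 2.015 1.681 -0.009
vertex 1.571 1.882 -0.602
vertex 2.33 1.986 -0.638
endloop
endfacet
facet normal 0.683 -0.730 -0.012
outer loop
vertex 2.015 1.681 -0.009
vertex 2.33 1.986 -0.638
vertex 2.574 2.203 0.057
endloop
endfacet
facet normal 0.608 0.100 0.788
outer loop
vertex 1.965 2.232 0.523
vertex 2.574 2.203 0.057
vertex 2.249 2.878 0.222
endloop
endfacet
facet normal -0.535 -0.057 0.843
outer loop
vertex 1.345 2.034 0.116
vertex 1.965 2.232 0.523
vertex 1.49 2.774 0.258
endloop
endfacet
facet normal -0.901 -0.384 -0.202
outer loop
vertex 1.571 1.882 -0.602
vertex 1.345 2.034 0.116
vertex 1.246 2.557 -0.437
endloop
endfacet
facet normal 0.016 -0.428 -0.904
outer loop
vertex 2.33 1.986 -0.638
vertex 1.571 1.882 -0.602
vertex 1.855 2.528 -0.903
endloop
endfacet
facet normal 0.948 -0.130 -0.292
outer loop
vertex 2.574 2.203 0.057
vertex 2.33 1.986 -0.638
vertex 2.475 2.726 -0.496
endloop
endfacet
facet normal 0.027 -0.762 -0.647
outer loop
vertex 1.937 2.143 -3.489
vertex 1.385 2.632 -4.088
vertex 2.331 2.71 -4.141
endloop
endfacet
facet normal 0.825 0.072 0.561
outer loop
vertex 1.937 2.143 -3.489
vertex 2.331 2.71 -4.141
vertex 1.335 4.088 -2.852
endloop
endfacet
facet normal 0.027 -0.762 -0.647
outer loop
vertex 2.331 2.71 -4.141
vertex 1.385 2.632 -4.088
vertex 1.779 3.2 -4.74
endloop
endfacet
facet normal 0.737 0.662 -0.138
outer loop
vertex 2.331 2.71 -4.141
vertex 1.779 3.2 -4.74
vertex 1.335 4.088 -2.852
endloop
endfacet
facet normal 0.027 -0.762 -0.647
outer loop
vertex 1.779 3.2 -4.74
vertex 1.385 2.632 -4.088
vertex 0.834 3.122 -4.687
endloop
endfacet
facet normal -0.098 0.891 -0.442
outer loop
vertex 1.779 3.2 -4.74
vertex 0.834 3.122 -4.687
vertex 1.335 4.088 -2.852
endloop
endfacet
facet normal 0.027 -0.762 -0.647
outer loop
vertex 0.834 3.122 -4.687
vertex 1.385 2.632 -4.088
vertex 0.44 2.554 -4.035
endloop
endfacet
facet normal -0.846 0.531 -0.049
outer loop
vertex 0.834 3.122 -4.687
vertex 0.44 2.554 -4.035
vertex 1.335 4.088 -2.852
endloop
endfacet
facet normal 0.027 -0.762 -0.647
outer loop
vertex 0.44 2.554 -4.035
vertex 1.385 2.632 -4.088
vertex 0.991 2.065 -3.436
endloop
endfacet
facet normal -0.758 -0.059 0.650
outer loop
vertex 0.44 2.554 -4.035
vertex 0.991 2.065 -3.436
vertex 1.335 4.088 -2.852
endloop
endfacet
facet normal 0.027 -0.762 -0.647
outer loop
vertex 0.991 2.065 -3.436
vertex 1.385 2.632 -4.088
vertex 1.937 2.143 -3.489
endloop
endfacet
facet normal 0.077 -0.289 0.954
outer loop
vertex 0.991 2.065 -3.436
vertex 1.937 2.143 -3.489
vertex 1.335 4.088 -2.852
endloop
endfacet
facet normal -0.500 -0.551 -0.668
outer loop
vertex 1.37 -3.54 3.304
vertex -0.311 -2.21 3.465
vertex 2.167 -2.341 1.72
endloop
endfacet
facet normal 0.783 -0.618 -0.074
outer loop
vertex 2.611 -1.85 2.315
vertex 1.37 -3.54 3.304
vertex 2.167 -2.341 1.72
endloop
endfacet
facet normal -0.500 -0.551 -0.668
outer loop
vertex 2.167 -2.341 1.72
vertex -0.311 -2.21 3.465
vertex 0.485 -1.011 1.881
endloop
endfacet
facet normal 0.372 0.560 -0.740
outer loop
vertex 0.485 -1.011 1.881
vertex 2.611 -1.85 2.315
vertex 2.167 -2.341 1.72
endloop
endfacet
facet normal -0.372 -0.560 0.740
outer loop
vertex 1.37 -3.54 3.304
vertex 0.133 -1.719 4.06
vertex -0.311 -2.21 3.465
endloop
endfacet
facet normal 0.782 -0.618 -0.075
outer loop
vertex 1.815 -3.049 3.899
vertex 1.37 -3.54 3.304
vertex 2.611 -1.85 2.315
endloop
endfacet
facet normal -0.372 -0.560 0.740
outer loop
vertex 1.815 -3.049 3.899
vertex 0.133 -1.719 4.06
vertex 1.37 -3.54 3.304
endloop
endfacet
facet normal -0.783 0.618 0.074
outer loop
vertex -0.311 -2.21 3.465
vertex 0.133 -1.719 4.06
vertex 0.485 -1.011 1.881
endloop
endfacet
facet normal 0.372 0.560 -0.740
outer loop
vertex 0.93 -0.52 2.476
vertex 2.611 -1.85 2.315
vertex 0.485 -1.011 1.881
endloop
endfacet
facet normal -0.782 0.619 0.075
outer loop
vertex 0.485 -1.011 1.881
vertex 0.133 -1.719 4.06
vertex 0.93 -0.52 2.476
endloop
endfacet
facet normal 0.500 0.551 0.668
outer loop
vertex 0.93 -0.52 2.476
vertex 1.815 -3.049 3.899
vertex 2.611 -1.85 2.315
endloop
endfacet
facet normal 0.500 0.551 0.668
outer loop
vertex 0.133 -1.719 4.06
vertex 1.815 -3.049 3.899
vertex 0.93 -0.52 2.476
endloop
endfacet

endsolid


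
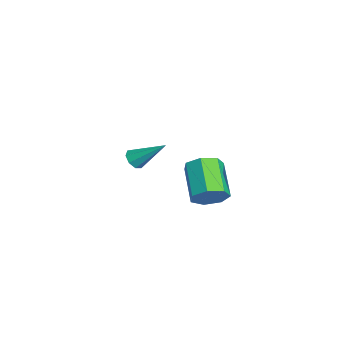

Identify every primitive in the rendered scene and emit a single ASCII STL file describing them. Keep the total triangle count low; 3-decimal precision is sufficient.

solid 
facet normal 0.830 0.048 -0.556
outer loop
vertex 4.876 0.861 -2.631
vertex 4.528 0.316 -3.198
vertex 4.487 1.175 -3.185
endloop
endfacet
facet normal 0.198 0.906 0.374
outer loop
vertex 4.876 0.861 -2.631
vertex 4.487 1.175 -3.185
vertex 3.3 0.769 -1.575
endloop
endfacet
facet normal 0.198 0.906 0.375
outer loop
vertex 3.3 0.769 -1.575
vertex 4.487 1.175 -3.185
vertex 2.911 1.083 -2.128
endloop
endfacet
facet normal -0.830 -0.049 0.556
outer loop
vertex 3.3 0.769 -1.575
vertex 2.911 1.083 -2.128
vertex 2.952 0.224 -2.142
endloop
endfacet
facet normal 0.830 0.048 -0.556
outer loop
vertex 4.487 1.175 -3.185
vertex 4.528 0.316 -3.198
vertex 4.128 0.842 -3.749
endloop
endfacet
facet normal -0.285 0.894 -0.347
outer loop
vertex 4.487 1.175 -3.185
vertex 4.128 0.842 -3.749
vertex 2.911 1.083 -2.128
endloop
endfacet
facet normal -0.285 0.894 -0.347
outer loop
vertex 2.911 1.083 -2.128
vertex 4.128 0.842 -3.749
vertex 2.552 0.75 -2.692
endloop
endfacet
facet normal -0.829 -0.049 0.557
outer loop
vertex 2.911 1.083 -2.128
vertex 2.552 0.75 -2.692
vertex 2.952 0.224 -2.142
endloop
endfacet
facet normal 0.830 0.049 -0.556
outer loop
vertex 4.128 0.842 -3.749
vertex 4.528 0.316 -3.198
vertex 4.071 0.114 -3.898
endloop
endfacet
facet normal -0.553 0.208 -0.807
outer loop
vertex 4.128 0.842 -3.749
vertex 4.071 0.114 -3.898
vertex 2.552 0.75 -2.692
endloop
endfacet
facet normal -0.553 0.208 -0.807
outer loop
vertex 2.552 0.75 -2.692
vertex 4.071 0.114 -3.898
vertex 2.495 0.021 -2.841
endloop
endfacet
facet normal -0.829 -0.049 0.556
outer loop
vertex 2.552 0.75 -2.692
vertex 2.495 0.021 -2.841
vertex 2.952 0.224 -2.142
endloop
endfacet
facet normal 0.830 0.049 -0.556
outer loop
vertex 4.071 0.114 -3.898
vertex 4.528 0.316 -3.198
vertex 4.358 -0.463 -3.521
endloop
endfacet
facet normal -0.405 -0.633 -0.660
outer loop
vertex 4.071 0.114 -3.898
vertex 4.358 -0.463 -3.521
vertex 2.495 0.021 -2.841
endloop
endfacet
facet normal -0.405 -0.633 -0.659
outer loop
vertex 2.495 0.021 -2.841
vertex 4.358 -0.463 -3.521
vertex 2.782 -0.555 -2.464
endloop
endfacet
facet normal -0.829 -0.049 0.556
outer loop
vertex 2.495 0.021 -2.841
vertex 2.782 -0.555 -2.464
vertex 2.952 0.224 -2.142
endloop
endfacet
facet normal 0.830 0.049 -0.556
outer loop
vertex 4.358 -0.463 -3.521
vertex 4.528 0.316 -3.198
vertex 4.773 -0.453 -2.9
endloop
endfacet
facet normal 0.048 -0.999 -0.016
outer loop
vertex 4.358 -0.463 -3.521
vertex 4.773 -0.453 -2.9
vertex 2.782 -0.555 -2.464
endloop
endfacet
facet normal 0.048 -0.999 -0.016
outer loop
vertex 2.782 -0.555 -2.464
vertex 4.773 -0.453 -2.9
vertex 3.197 -0.545 -1.844
endloop
endfacet
facet normal -0.830 -0.049 0.556
outer loop
vertex 2.782 -0.555 -2.464
vertex 3.197 -0.545 -1.844
vertex 2.952 0.224 -2.142
endloop
endfacet
facet normal 0.829 0.048 -0.557
outer loop
vertex 4.773 -0.453 -2.9
vertex 4.528 0.316 -3.198
vertex 5.004 0.137 -2.505
endloop
endfacet
facet normal 0.465 -0.611 0.641
outer loop
vertex 4.773 -0.453 -2.9
vertex 5.004 0.137 -2.505
vertex 3.197 -0.545 -1.844
endloop
endfacet
facet normal 0.465 -0.612 0.640
outer loop
vertex 3.197 -0.545 -1.844
vertex 5.004 0.137 -2.505
vertex 3.427 0.044 -1.448
endloop
endfacet
facet normal -0.830 -0.049 0.555
outer loop
vertex 3.197 -0.545 -1.844
vertex 3.427 0.044 -1.448
vertex 2.952 0.224 -2.142
endloop
endfacet
facet normal 0.829 0.050 -0.557
outer loop
vertex 5.004 0.137 -2.505
vertex 4.528 0.316 -3.198
vertex 4.876 0.861 -2.631
endloop
endfacet
facet normal 0.531 0.236 0.814
outer loop
vertex 5.004 0.137 -2.505
vertex 4.876 0.861 -2.631
vertex 3.427 0.044 -1.448
endloop
endfacet
facet normal 0.531 0.236 0.814
outer loop
vertex 3.427 0.044 -1.448
vertex 4.876 0.861 -2.631
vertex 3.3 0.769 -1.575
endloop
endfacet
facet normal -0.830 -0.048 0.556
outer loop
vertex 3.427 0.044 -1.448
vertex 3.3 0.769 -1.575
vertex 2.952 0.224 -2.142
endloop
endfacet
facet normal -0.308 -0.723 -0.618
outer loop
vertex -1.408 -2.02 -4.787
vertex -1.638 -2.306 -4.338
vertex -1.83 -1.905 -4.711
endloop
endfacet
facet normal 0.120 0.815 -0.567
outer loop
vertex -1.408 -2.02 -4.787
vertex -1.83 -1.905 -4.711
vertex -1.062 -0.954 -3.182
endloop
endfacet
facet normal -0.309 -0.723 -0.618
outer loop
vertex -1.83 -1.905 -4.711
vertex -1.638 -2.306 -4.338
vertex -2.14 -2.024 -4.417
endloop
endfacet
facet normal -0.535 0.811 -0.236
outer loop
vertex -1.83 -1.905 -4.711
vertex -2.14 -2.024 -4.417
vertex -1.062 -0.954 -3.182
endloop
endfacet
facet normal -0.308 -0.722 -0.620
outer loop
vertex -2.14 -2.024 -4.417
vertex -1.638 -2.306 -4.338
vertex -2.156 -2.309 -4.077
endloop
endfacet
facet normal -0.829 0.447 0.336
outer loop
vertex -2.14 -2.024 -4.417
vertex -2.156 -2.309 -4.077
vertex -1.062 -0.954 -3.182
endloop
endfacet
facet normal -0.307 -0.724 -0.618
outer loop
vertex -2.156 -2.309 -4.077
vertex -1.638 -2.306 -4.338
vertex -1.869 -2.591 -3.889
endloop
endfacet
facet normal -0.587 -0.059 0.807
outer loop
vertex -2.156 -2.309 -4.077
vertex -1.869 -2.591 -3.889
vertex -1.062 -0.954 -3.182
endloop
endfacet
facet normal -0.310 -0.722 -0.618
outer loop
vertex -1.869 -2.591 -3.889
vertex -1.638 -2.306 -4.338
vertex -1.447 -2.707 -3.965
endloop
endfacet
facet normal 0.049 -0.416 0.908
outer loop
vertex -1.869 -2.591 -3.889
vertex -1.447 -2.707 -3.965
vertex -1.062 -0.954 -3.182
endloop
endfacet
facet normal -0.309 -0.722 -0.619
outer loop
vertex -1.447 -2.707 -3.965
vertex -1.638 -2.306 -4.338
vertex -1.137 -2.587 -4.26
endloop
endfacet
facet normal 0.707 -0.412 0.575
outer loop
vertex -1.447 -2.707 -3.965
vertex -1.137 -2.587 -4.26
vertex -1.062 -0.954 -3.182
endloop
endfacet
facet normal -0.309 -0.723 -0.618
outer loop
vertex -1.137 -2.587 -4.26
vertex -1.638 -2.306 -4.338
vertex -1.121 -2.303 -4.6
endloop
endfacet
facet normal 0.999 -0.050 0.006
outer loop
vertex -1.137 -2.587 -4.26
vertex -1.121 -2.303 -4.6
vertex -1.062 -0.954 -3.182
endloop
endfacet
facet normal -0.309 -0.722 -0.619
outer loop
vertex -1.121 -2.303 -4.6
vertex -1.638 -2.306 -4.338
vertex -1.408 -2.02 -4.787
endloop
endfacet
facet normal 0.756 0.458 -0.467
outer loop
vertex -1.121 -2.303 -4.6
vertex -1.408 -2.02 -4.787
vertex -1.062 -0.954 -3.182
endloop
endfacet

endsolid


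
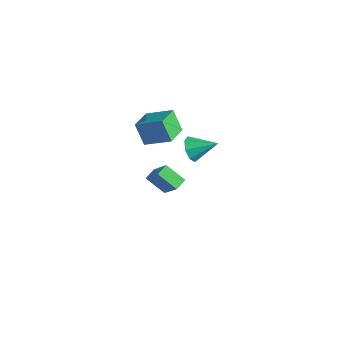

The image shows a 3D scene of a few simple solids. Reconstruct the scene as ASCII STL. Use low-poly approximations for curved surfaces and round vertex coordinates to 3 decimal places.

solid 
facet normal -0.743 -0.339 0.577
outer loop
vertex -3.29 -2.09 -2.707
vertex -3.478 -1.311 -2.492
vertex -4.592 -1.963 -4.311
endloop
endfacet
facet normal 0.227 -0.939 -0.258
outer loop
vertex -3.462 -1.449 -5.188
vertex -3.29 -2.09 -2.707
vertex -4.592 -1.963 -4.311
endloop
endfacet
facet normal -0.743 -0.339 0.577
outer loop
vertex -4.592 -1.963 -4.311
vertex -3.478 -1.311 -2.492
vertex -4.78 -1.184 -4.096
endloop
endfacet
facet normal -0.629 0.062 -0.775
outer loop
vertex -4.78 -1.184 -4.096
vertex -3.462 -1.449 -5.188
vertex -4.592 -1.963 -4.311
endloop
endfacet
facet normal 0.629 -0.062 0.775
outer loop
vertex -3.29 -2.09 -2.707
vertex -2.348 -0.797 -3.369
vertex -3.478 -1.311 -2.492
endloop
endfacet
facet normal 0.227 -0.939 -0.258
outer loop
vertex -2.16 -1.576 -3.584
vertex -3.29 -2.09 -2.707
vertex -3.462 -1.449 -5.188
endloop
endfacet
facet normal 0.629 -0.062 0.775
outer loop
vertex -2.16 -1.576 -3.584
vertex -2.348 -0.797 -3.369
vertex -3.29 -2.09 -2.707
endloop
endfacet
facet normal -0.227 0.939 0.258
outer loop
vertex -3.478 -1.311 -2.492
vertex -2.348 -0.797 -3.369
vertex -4.78 -1.184 -4.096
endloop
endfacet
facet normal -0.629 0.062 -0.775
outer loop
vertex -3.65 -0.67 -4.973
vertex -3.462 -1.449 -5.188
vertex -4.78 -1.184 -4.096
endloop
endfacet
facet normal -0.227 0.939 0.258
outer loop
vertex -4.78 -1.184 -4.096
vertex -2.348 -0.797 -3.369
vertex -3.65 -0.67 -4.973
endloop
endfacet
facet normal 0.743 0.339 -0.577
outer loop
vertex -3.65 -0.67 -4.973
vertex -2.16 -1.576 -3.584
vertex -3.462 -1.449 -5.188
endloop
endfacet
facet normal 0.743 0.339 -0.577
outer loop
vertex -2.348 -0.797 -3.369
vertex -2.16 -1.576 -3.584
vertex -3.65 -0.67 -4.973
endloop
endfacet
facet normal -0.650 -0.613 -0.450
outer loop
vertex 1.323 -3.124 3.066
vertex 0.727 -2.892 3.611
vertex 0.986 -2.616 2.861
endloop
endfacet
facet normal 0.776 0.288 -0.562
outer loop
vertex 1.323 -3.124 3.066
vertex 0.986 -2.616 2.861
vertex 1.793 -1.888 4.349
endloop
endfacet
facet normal -0.651 -0.612 -0.450
outer loop
vertex 0.986 -2.616 2.861
vertex 0.727 -2.892 3.611
vertex 0.498 -2.27 3.096
endloop
endfacet
facet normal 0.295 0.785 -0.544
outer loop
vertex 0.986 -2.616 2.861
vertex 0.498 -2.27 3.096
vertex 1.793 -1.888 4.349
endloop
endfacet
facet normal -0.650 -0.612 -0.450
outer loop
vertex 0.498 -2.27 3.096
vertex 0.727 -2.892 3.611
vertex 0.144 -2.288 3.632
endloop
endfacet
facet normal -0.195 0.976 -0.096
outer loop
vertex 0.498 -2.27 3.096
vertex 0.144 -2.288 3.632
vertex 1.793 -1.888 4.349
endloop
endfacet
facet normal -0.650 -0.612 -0.451
outer loop
vertex 0.144 -2.288 3.632
vertex 0.727 -2.892 3.611
vertex 0.131 -2.66 4.156
endloop
endfacet
facet normal -0.408 0.749 0.522
outer loop
vertex 0.144 -2.288 3.632
vertex 0.131 -2.66 4.156
vertex 1.793 -1.888 4.349
endloop
endfacet
facet normal -0.650 -0.613 -0.450
outer loop
vertex 0.131 -2.66 4.156
vertex 0.727 -2.892 3.611
vertex 0.468 -3.168 4.361
endloop
endfacet
facet normal -0.220 0.236 0.947
outer loop
vertex 0.131 -2.66 4.156
vertex 0.468 -3.168 4.361
vertex 1.793 -1.888 4.349
endloop
endfacet
facet normal -0.650 -0.613 -0.450
outer loop
vertex 0.468 -3.168 4.361
vertex 0.727 -2.892 3.611
vertex 0.957 -3.514 4.126
endloop
endfacet
facet normal 0.261 -0.262 0.929
outer loop
vertex 0.468 -3.168 4.361
vertex 0.957 -3.514 4.126
vertex 1.793 -1.888 4.349
endloop
endfacet
facet normal -0.650 -0.613 -0.450
outer loop
vertex 0.957 -3.514 4.126
vertex 0.727 -2.892 3.611
vertex 1.311 -3.496 3.59
endloop
endfacet
facet normal 0.751 -0.452 0.481
outer loop
vertex 0.957 -3.514 4.126
vertex 1.311 -3.496 3.59
vertex 1.793 -1.888 4.349
endloop
endfacet
facet normal -0.650 -0.613 -0.450
outer loop
vertex 1.311 -3.496 3.59
vertex 0.727 -2.892 3.611
vertex 1.323 -3.124 3.066
endloop
endfacet
facet normal 0.965 -0.224 -0.137
outer loop
vertex 1.311 -3.496 3.59
vertex 1.323 -3.124 3.066
vertex 1.793 -1.888 4.349
endloop
endfacet
facet normal -0.741 -0.495 -0.453
outer loop
vertex -3.314 -3.674 3.152
vertex -3.989 -2.345 2.804
vertex -2.545 -3.626 1.841
endloop
endfacet
facet normal 0.441 -0.868 0.227
outer loop
vertex -1.211 -2.735 2.656
vertex -3.314 -3.674 3.152
vertex -2.545 -3.626 1.841
endloop
endfacet
facet normal -0.741 -0.495 -0.453
outer loop
vertex -2.545 -3.626 1.841
vertex -3.989 -2.345 2.804
vertex -3.22 -2.298 1.493
endloop
endfacet
facet normal 0.506 0.031 -0.862
outer loop
vertex -3.22 -2.298 1.493
vertex -1.211 -2.735 2.656
vertex -2.545 -3.626 1.841
endloop
endfacet
facet normal -0.506 -0.031 0.862
outer loop
vertex -3.314 -3.674 3.152
vertex -2.655 -1.454 3.619
vertex -3.989 -2.345 2.804
endloop
endfacet
facet normal 0.441 -0.868 0.228
outer loop
vertex -1.98 -2.782 3.967
vertex -3.314 -3.674 3.152
vertex -1.211 -2.735 2.656
endloop
endfacet
facet normal -0.506 -0.031 0.862
outer loop
vertex -1.98 -2.782 3.967
vertex -2.655 -1.454 3.619
vertex -3.314 -3.674 3.152
endloop
endfacet
facet normal -0.441 0.868 -0.228
outer loop
vertex -3.989 -2.345 2.804
vertex -2.655 -1.454 3.619
vertex -3.22 -2.298 1.493
endloop
endfacet
facet normal 0.506 0.031 -0.862
outer loop
vertex -1.886 -1.406 2.308
vertex -1.211 -2.735 2.656
vertex -3.22 -2.298 1.493
endloop
endfacet
facet normal -0.442 0.868 -0.227
outer loop
vertex -3.22 -2.298 1.493
vertex -2.655 -1.454 3.619
vertex -1.886 -1.406 2.308
endloop
endfacet
facet normal 0.742 0.495 0.453
outer loop
vertex -1.886 -1.406 2.308
vertex -1.98 -2.782 3.967
vertex -1.211 -2.735 2.656
endloop
endfacet
facet normal 0.741 0.495 0.453
outer loop
vertex -2.655 -1.454 3.619
vertex -1.98 -2.782 3.967
vertex -1.886 -1.406 2.308
endloop
endfacet

endsolid


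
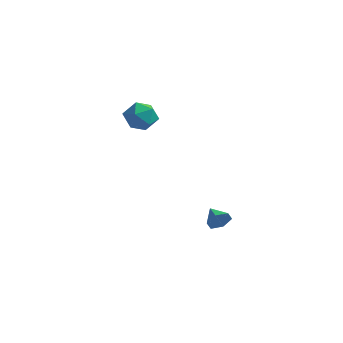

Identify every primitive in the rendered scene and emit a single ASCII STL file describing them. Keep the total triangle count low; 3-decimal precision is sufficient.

solid 
facet normal 0.222 0.392 0.893
outer loop
vertex -0.855 -1.171 3.754
vertex -1.258 -1.945 4.194
vertex -0.308 -1.954 3.962
endloop
endfacet
facet normal 0.697 0.594 0.402
outer loop
vertex -0.855 -1.171 3.754
vertex -0.308 -1.954 3.962
vertex -0.202 -1.498 3.104
endloop
endfacet
facet normal 0.346 0.930 -0.120
outer loop
vertex -0.855 -1.171 3.754
vertex -0.202 -1.498 3.104
vertex -1.086 -1.208 2.804
endloop
endfacet
facet normal -0.348 0.936 0.048
outer loop
vertex -0.855 -1.171 3.754
vertex -1.086 -1.208 2.804
vertex -1.739 -1.485 3.478
endloop
endfacet
facet normal -0.425 0.604 0.674
outer loop
vertex -0.855 -1.171 3.754
vertex -1.739 -1.485 3.478
vertex -1.258 -1.945 4.194
endloop
endfacet
facet normal 0.992 0.006 0.126
outer loop
vertex -0.202 -1.498 3.104
vertex -0.308 -1.954 3.962
vertex -0.201 -2.475 3.142
endloop
endfacet
facet normal 0.222 -0.320 0.921
outer loop
vertex -0.308 -1.954 3.962
vertex -1.258 -1.945 4.194
vertex -0.854 -2.752 3.816
endloop
endfacet
facet normal -0.824 0.021 0.567
outer loop
vertex -1.258 -1.945 4.194
vertex -1.739 -1.485 3.478
vertex -1.738 -2.462 3.516
endloop
endfacet
facet normal -0.698 0.559 -0.447
outer loop
vertex -1.739 -1.485 3.478
vertex -1.086 -1.208 2.804
vertex -1.632 -2.006 2.658
endloop
endfacet
facet normal 0.424 0.550 -0.720
outer loop
vertex -1.086 -1.208 2.804
vertex -0.202 -1.498 3.104
vertex -0.682 -2.015 2.426
endloop
endfacet
facet normal 0.348 -0.936 -0.048
outer loop
vertex -1.085 -2.789 2.866
vertex -0.201 -2.475 3.142
vertex -0.854 -2.752 3.816
endloop
endfacet
facet normal -0.346 -0.930 0.120
outer loop
vertex -1.085 -2.789 2.866
vertex -0.854 -2.752 3.816
vertex -1.738 -2.462 3.516
endloop
endfacet
facet normal -0.697 -0.594 -0.402
outer loop
vertex -1.085 -2.789 2.866
vertex -1.738 -2.462 3.516
vertex -1.632 -2.006 2.658
endloop
endfacet
facet normal -0.222 -0.392 -0.893
outer loop
vertex -1.085 -2.789 2.866
vertex -1.632 -2.006 2.658
vertex -0.682 -2.015 2.426
endloop
endfacet
facet normal 0.425 -0.604 -0.674
outer loop
vertex -1.085 -2.789 2.866
vertex -0.682 -2.015 2.426
vertex -0.201 -2.475 3.142
endloop
endfacet
facet normal 0.698 -0.559 0.447
outer loop
vertex -0.854 -2.752 3.816
vertex -0.201 -2.475 3.142
vertex -0.308 -1.954 3.962
endloop
endfacet
facet normal -0.424 -0.550 0.720
outer loop
vertex -1.738 -2.462 3.516
vertex -0.854 -2.752 3.816
vertex -1.258 -1.945 4.194
endloop
endfacet
facet normal -0.992 -0.006 -0.126
outer loop
vertex -1.632 -2.006 2.658
vertex -1.738 -2.462 3.516
vertex -1.739 -1.485 3.478
endloop
endfacet
facet normal -0.222 0.320 -0.921
outer loop
vertex -0.682 -2.015 2.426
vertex -1.632 -2.006 2.658
vertex -1.086 -1.208 2.804
endloop
endfacet
facet normal 0.824 -0.021 -0.567
outer loop
vertex -0.201 -2.475 3.142
vertex -0.682 -2.015 2.426
vertex -0.202 -1.498 3.104
endloop
endfacet
facet normal 0.774 -0.546 -0.320
outer loop
vertex 3.412 -0.95 -2.969
vertex 3.036 -1.15 -3.536
vertex 3.437 -0.565 -3.565
endloop
endfacet
facet normal 0.174 0.824 0.539
outer loop
vertex 3.412 -0.95 -2.969
vertex 3.437 -0.565 -3.565
vertex 2.184 -0.55 -3.184
endloop
endfacet
facet normal 0.774 -0.546 -0.320
outer loop
vertex 3.437 -0.565 -3.565
vertex 3.036 -1.15 -3.536
vertex 3.06 -0.766 -4.133
endloop
endfacet
facet normal -0.076 0.955 -0.287
outer loop
vertex 3.437 -0.565 -3.565
vertex 3.06 -0.766 -4.133
vertex 2.184 -0.55 -3.184
endloop
endfacet
facet normal 0.774 -0.546 -0.320
outer loop
vertex 3.06 -0.766 -4.133
vertex 3.036 -1.15 -3.536
vertex 2.659 -1.351 -4.104
endloop
endfacet
facet normal -0.628 0.397 -0.670
outer loop
vertex 3.06 -0.766 -4.133
vertex 2.659 -1.351 -4.104
vertex 2.184 -0.55 -3.184
endloop
endfacet
facet normal 0.774 -0.546 -0.321
outer loop
vertex 2.659 -1.351 -4.104
vertex 3.036 -1.15 -3.536
vertex 2.635 -1.736 -3.507
endloop
endfacet
facet normal -0.929 -0.292 -0.226
outer loop
vertex 2.659 -1.351 -4.104
vertex 2.635 -1.736 -3.507
vertex 2.184 -0.55 -3.184
endloop
endfacet
facet normal 0.774 -0.546 -0.320
outer loop
vertex 2.635 -1.736 -3.507
vertex 3.036 -1.15 -3.536
vertex 3.011 -1.535 -2.94
endloop
endfacet
facet normal -0.680 -0.422 0.600
outer loop
vertex 2.635 -1.736 -3.507
vertex 3.011 -1.535 -2.94
vertex 2.184 -0.55 -3.184
endloop
endfacet
facet normal 0.774 -0.546 -0.320
outer loop
vertex 3.011 -1.535 -2.94
vertex 3.036 -1.15 -3.536
vertex 3.412 -0.95 -2.969
endloop
endfacet
facet normal -0.128 0.136 0.982
outer loop
vertex 3.011 -1.535 -2.94
vertex 3.412 -0.95 -2.969
vertex 2.184 -0.55 -3.184
endloop
endfacet

endsolid


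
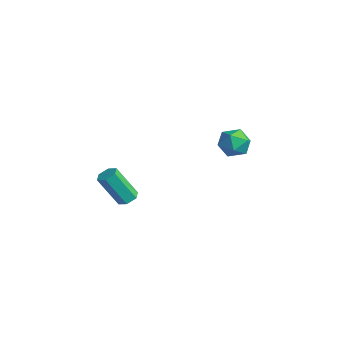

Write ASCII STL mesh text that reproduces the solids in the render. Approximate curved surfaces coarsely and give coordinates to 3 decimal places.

solid 
facet normal 0.249 0.443 -0.861
outer loop
vertex 2.644 -3.719 -4.521
vertex 2.135 -3.367 -4.487
vertex 2.665 -3.171 -4.233
endloop
endfacet
facet normal 0.968 -0.145 0.205
outer loop
vertex 2.644 -3.719 -4.521
vertex 2.665 -3.171 -4.233
vertex 2.115 -4.664 -2.687
endloop
endfacet
facet normal 0.968 -0.143 0.206
outer loop
vertex 2.115 -4.664 -2.687
vertex 2.665 -3.171 -4.233
vertex 2.135 -4.116 -2.399
endloop
endfacet
facet normal -0.248 -0.444 0.861
outer loop
vertex 2.115 -4.664 -2.687
vertex 2.135 -4.116 -2.399
vertex 1.605 -4.313 -2.653
endloop
endfacet
facet normal 0.248 0.445 -0.861
outer loop
vertex 2.665 -3.171 -4.233
vertex 2.135 -3.367 -4.487
vertex 2.155 -2.819 -4.198
endloop
endfacet
facet normal 0.513 0.693 0.506
outer loop
vertex 2.665 -3.171 -4.233
vertex 2.155 -2.819 -4.198
vertex 2.135 -4.116 -2.399
endloop
endfacet
facet normal 0.513 0.693 0.506
outer loop
vertex 2.135 -4.116 -2.399
vertex 2.155 -2.819 -4.198
vertex 1.626 -3.764 -2.365
endloop
endfacet
facet normal -0.248 -0.443 0.862
outer loop
vertex 2.135 -4.116 -2.399
vertex 1.626 -3.764 -2.365
vertex 1.605 -4.313 -2.653
endloop
endfacet
facet normal 0.249 0.445 -0.860
outer loop
vertex 2.155 -2.819 -4.198
vertex 2.135 -3.367 -4.487
vertex 1.625 -3.016 -4.453
endloop
endfacet
facet normal -0.456 0.838 0.300
outer loop
vertex 2.155 -2.819 -4.198
vertex 1.625 -3.016 -4.453
vertex 1.626 -3.764 -2.365
endloop
endfacet
facet normal -0.455 0.838 0.300
outer loop
vertex 1.626 -3.764 -2.365
vertex 1.625 -3.016 -4.453
vertex 1.096 -3.961 -2.619
endloop
endfacet
facet normal -0.248 -0.443 0.862
outer loop
vertex 1.626 -3.764 -2.365
vertex 1.096 -3.961 -2.619
vertex 1.605 -4.313 -2.653
endloop
endfacet
facet normal 0.248 0.444 -0.861
outer loop
vertex 1.625 -3.016 -4.453
vertex 2.135 -3.367 -4.487
vertex 1.605 -3.564 -4.741
endloop
endfacet
facet normal -0.968 0.143 -0.205
outer loop
vertex 1.625 -3.016 -4.453
vertex 1.605 -3.564 -4.741
vertex 1.096 -3.961 -2.619
endloop
endfacet
facet normal -0.968 0.145 -0.205
outer loop
vertex 1.096 -3.961 -2.619
vertex 1.605 -3.564 -4.741
vertex 1.075 -4.509 -2.907
endloop
endfacet
facet normal -0.249 -0.443 0.861
outer loop
vertex 1.096 -3.961 -2.619
vertex 1.075 -4.509 -2.907
vertex 1.605 -4.313 -2.653
endloop
endfacet
facet normal 0.248 0.443 -0.862
outer loop
vertex 1.605 -3.564 -4.741
vertex 2.135 -3.367 -4.487
vertex 2.114 -3.916 -4.775
endloop
endfacet
facet normal -0.513 -0.693 -0.506
outer loop
vertex 1.605 -3.564 -4.741
vertex 2.114 -3.916 -4.775
vertex 1.075 -4.509 -2.907
endloop
endfacet
facet normal -0.513 -0.693 -0.506
outer loop
vertex 1.075 -4.509 -2.907
vertex 2.114 -3.916 -4.775
vertex 1.585 -4.861 -2.942
endloop
endfacet
facet normal -0.248 -0.445 0.861
outer loop
vertex 1.075 -4.509 -2.907
vertex 1.585 -4.861 -2.942
vertex 1.605 -4.313 -2.653
endloop
endfacet
facet normal 0.248 0.443 -0.862
outer loop
vertex 2.114 -3.916 -4.775
vertex 2.135 -3.367 -4.487
vertex 2.644 -3.719 -4.521
endloop
endfacet
facet normal 0.456 -0.838 -0.301
outer loop
vertex 2.114 -3.916 -4.775
vertex 2.644 -3.719 -4.521
vertex 1.585 -4.861 -2.942
endloop
endfacet
facet normal 0.456 -0.838 -0.300
outer loop
vertex 1.585 -4.861 -2.942
vertex 2.644 -3.719 -4.521
vertex 2.115 -4.664 -2.687
endloop
endfacet
facet normal -0.249 -0.445 0.860
outer loop
vertex 1.585 -4.861 -2.942
vertex 2.115 -4.664 -2.687
vertex 1.605 -4.313 -2.653
endloop
endfacet
facet normal -0.994 -0.094 0.048
outer loop
vertex 1.375 3.427 -2.097
vertex 1.438 2.527 -2.55
vertex 1.481 2.59 -1.543
endloop
endfacet
facet normal -0.749 0.297 0.592
outer loop
vertex 1.375 3.427 -2.097
vertex 1.481 2.59 -1.543
vertex 2.0 3.422 -1.304
endloop
endfacet
facet normal -0.401 0.858 0.322
outer loop
vertex 1.375 3.427 -2.097
vertex 2.0 3.422 -1.304
vertex 2.278 3.874 -2.163
endloop
endfacet
facet normal -0.431 0.814 -0.390
outer loop
vertex 1.375 3.427 -2.097
vertex 2.278 3.874 -2.163
vertex 1.93 3.321 -2.933
endloop
endfacet
facet normal -0.798 0.225 -0.559
outer loop
vertex 1.375 3.427 -2.097
vertex 1.93 3.321 -2.933
vertex 1.438 2.527 -2.55
endloop
endfacet
facet normal -0.279 -0.100 0.955
outer loop
vertex 2.0 3.422 -1.304
vertex 1.481 2.59 -1.543
vertex 2.45 2.519 -1.267
endloop
endfacet
facet normal -0.677 -0.733 0.075
outer loop
vertex 1.481 2.59 -1.543
vertex 1.438 2.527 -2.55
vertex 2.102 1.966 -2.037
endloop
endfacet
facet normal -0.359 -0.216 -0.908
outer loop
vertex 1.438 2.527 -2.55
vertex 1.93 3.321 -2.933
vertex 2.38 2.418 -2.896
endloop
endfacet
facet normal 0.235 0.736 -0.635
outer loop
vertex 1.93 3.321 -2.933
vertex 2.278 3.874 -2.163
vertex 2.899 3.25 -2.657
endloop
endfacet
facet normal 0.283 0.808 0.517
outer loop
vertex 2.278 3.874 -2.163
vertex 2.0 3.422 -1.304
vertex 2.942 3.313 -1.65
endloop
endfacet
facet normal 0.431 -0.814 0.390
outer loop
vertex 3.005 2.413 -2.103
vertex 2.45 2.519 -1.267
vertex 2.102 1.966 -2.037
endloop
endfacet
facet normal 0.401 -0.858 -0.322
outer loop
vertex 3.005 2.413 -2.103
vertex 2.102 1.966 -2.037
vertex 2.38 2.418 -2.896
endloop
endfacet
facet normal 0.749 -0.297 -0.592
outer loop
vertex 3.005 2.413 -2.103
vertex 2.38 2.418 -2.896
vertex 2.899 3.25 -2.657
endloop
endfacet
facet normal 0.994 0.094 -0.048
outer loop
vertex 3.005 2.413 -2.103
vertex 2.899 3.25 -2.657
vertex 2.942 3.313 -1.65
endloop
endfacet
facet normal 0.798 -0.225 0.559
outer loop
vertex 3.005 2.413 -2.103
vertex 2.942 3.313 -1.65
vertex 2.45 2.519 -1.267
endloop
endfacet
facet normal -0.235 -0.736 0.635
outer loop
vertex 2.102 1.966 -2.037
vertex 2.45 2.519 -1.267
vertex 1.481 2.59 -1.543
endloop
endfacet
facet normal -0.283 -0.808 -0.517
outer loop
vertex 2.38 2.418 -2.896
vertex 2.102 1.966 -2.037
vertex 1.438 2.527 -2.55
endloop
endfacet
facet normal 0.279 0.100 -0.955
outer loop
vertex 2.899 3.25 -2.657
vertex 2.38 2.418 -2.896
vertex 1.93 3.321 -2.933
endloop
endfacet
facet normal 0.677 0.733 -0.075
outer loop
vertex 2.942 3.313 -1.65
vertex 2.899 3.25 -2.657
vertex 2.278 3.874 -2.163
endloop
endfacet
facet normal 0.359 0.216 0.908
outer loop
vertex 2.45 2.519 -1.267
vertex 2.942 3.313 -1.65
vertex 2.0 3.422 -1.304
endloop
endfacet

endsolid
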